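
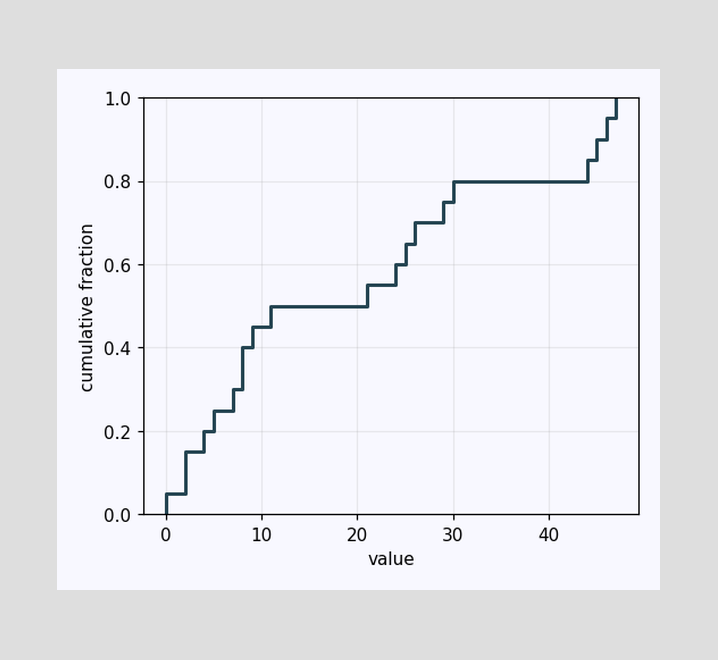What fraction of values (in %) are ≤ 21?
55%

At x=21 the ECDF step is at 55%.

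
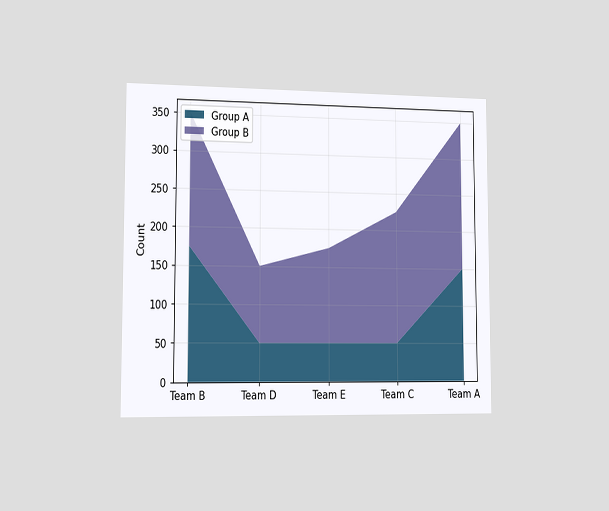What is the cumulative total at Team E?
The chart is viewed slightly from the left. The stacked total at Team E reaches 175.

175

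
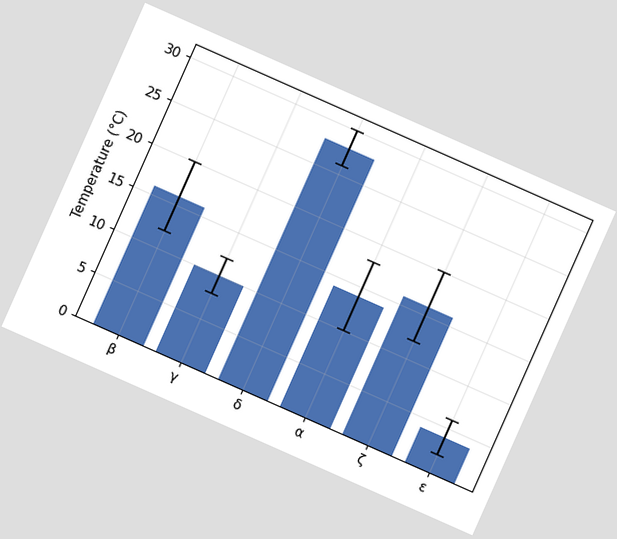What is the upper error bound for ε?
The chart is tilted about 24° clockwise. The ε bar's upper whisker reaches 6°C.

6°C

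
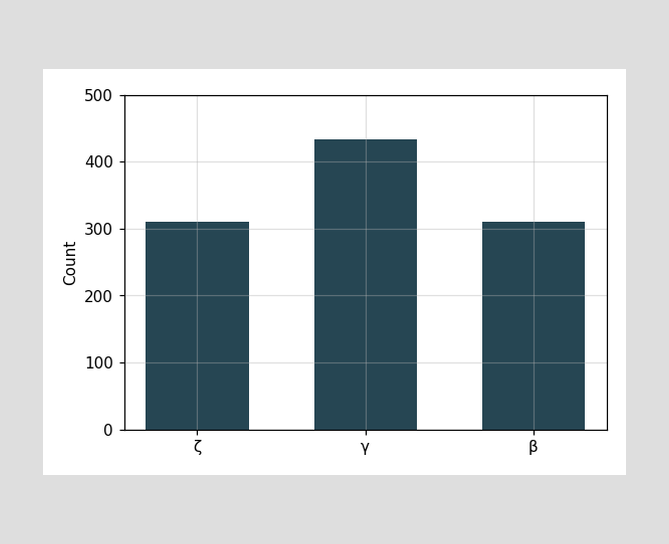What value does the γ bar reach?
Reading along the chart's y-axis, the γ bar reaches 434.

434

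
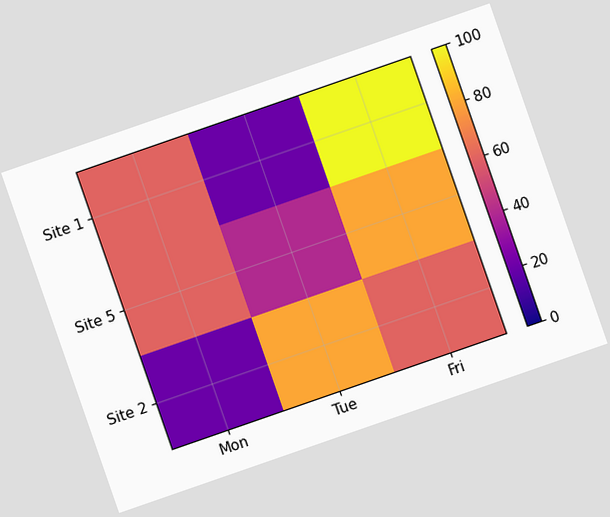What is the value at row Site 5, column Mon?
The chart is tilted about 19° counter-clockwise. Matching cell (Site 5, Mon) against the colorbar gives 60.

60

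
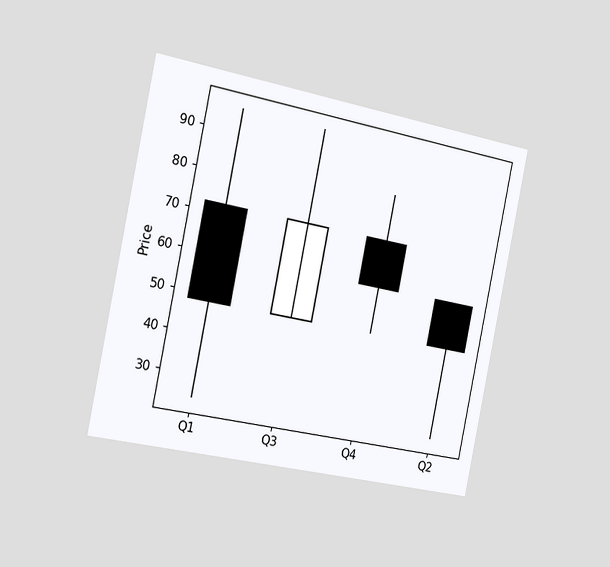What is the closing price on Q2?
The chart is tilted about 11° clockwise and viewed slightly from the left. The Q2 candle closes at 48.

48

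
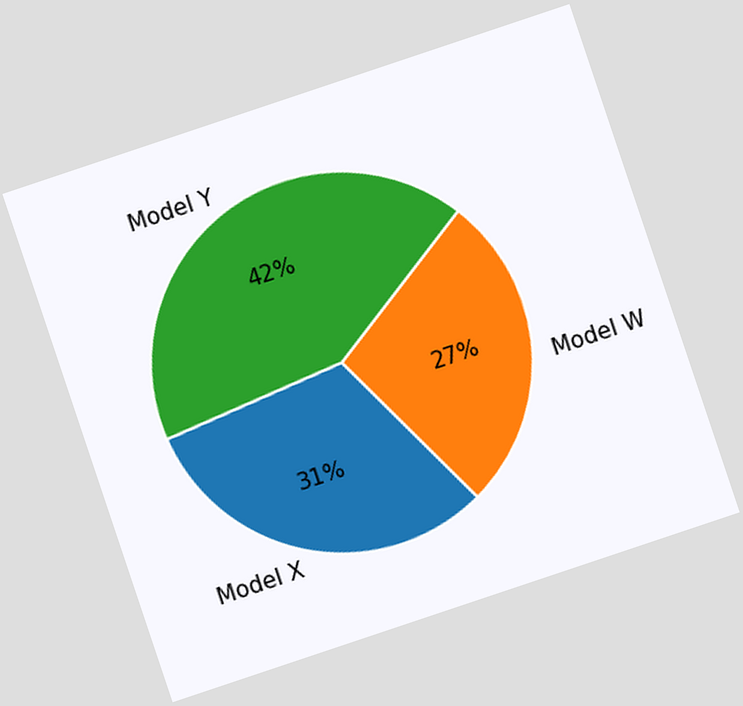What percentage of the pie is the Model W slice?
The chart is tilted about 19° counter-clockwise. The Model W slice takes up 27% of the pie.

27%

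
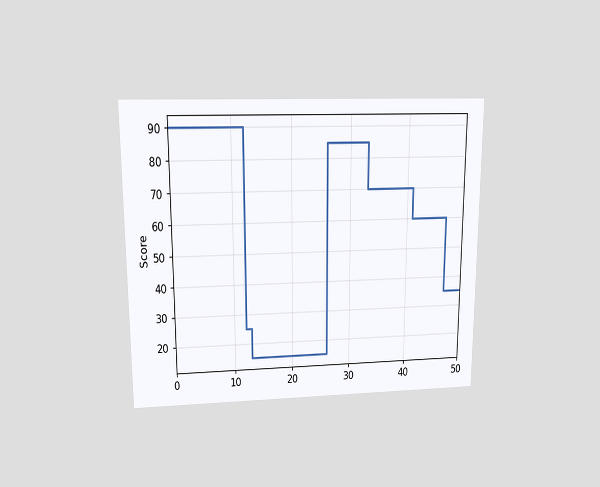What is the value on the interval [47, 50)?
The chart is viewed slightly from above. On [47, 50) the step sits at 35.

35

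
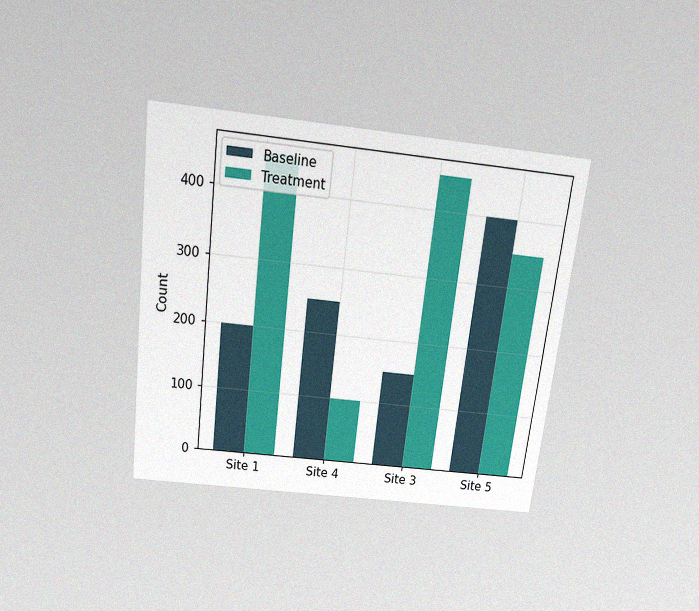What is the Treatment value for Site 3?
The chart is tilted about 7° clockwise and viewed slightly from above, with some photo noise. The Treatment bar at Site 3 reaches 450 on the y-axis.

450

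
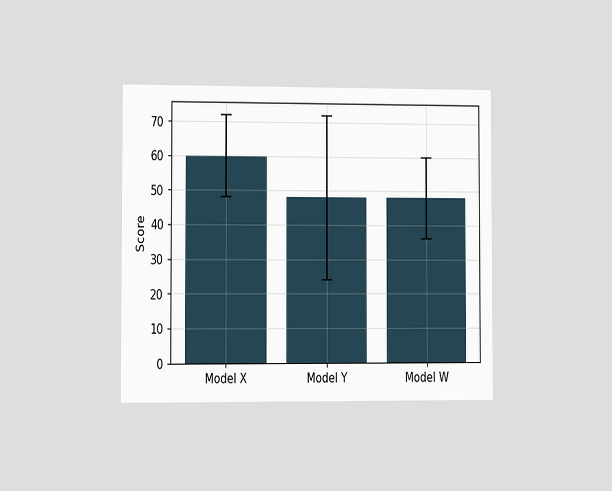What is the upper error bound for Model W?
60

The chart is viewed slightly from the left. The Model W bar's upper whisker reaches 60.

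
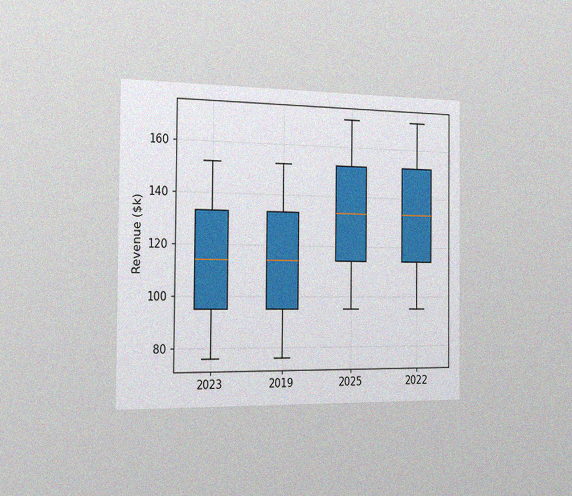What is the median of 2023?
The chart is viewed slightly from the left, with some photo noise. The median line in the 2023 box sits at $114k.

$114k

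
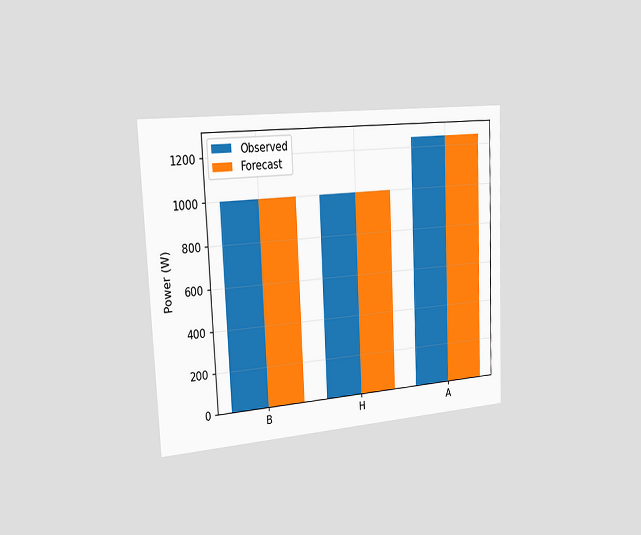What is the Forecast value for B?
The chart is tilted about 3° counter-clockwise and viewed slightly from the left. The Forecast bar at B reaches 1000W on the y-axis.

1000W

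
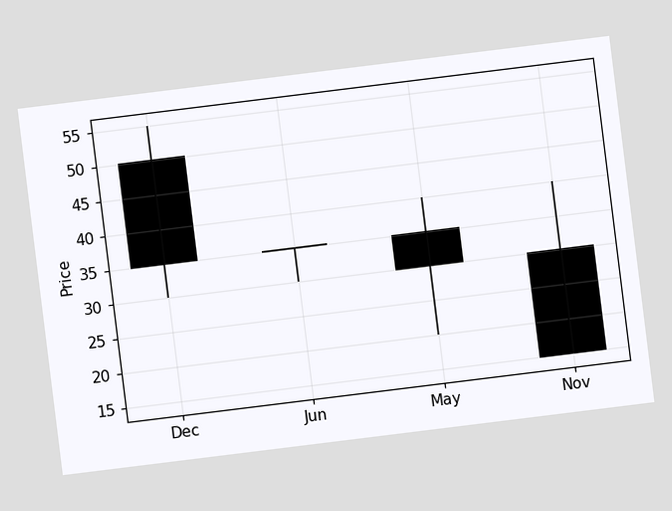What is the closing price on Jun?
The chart is tilted about 7° counter-clockwise. The Jun candle closes at 35.

35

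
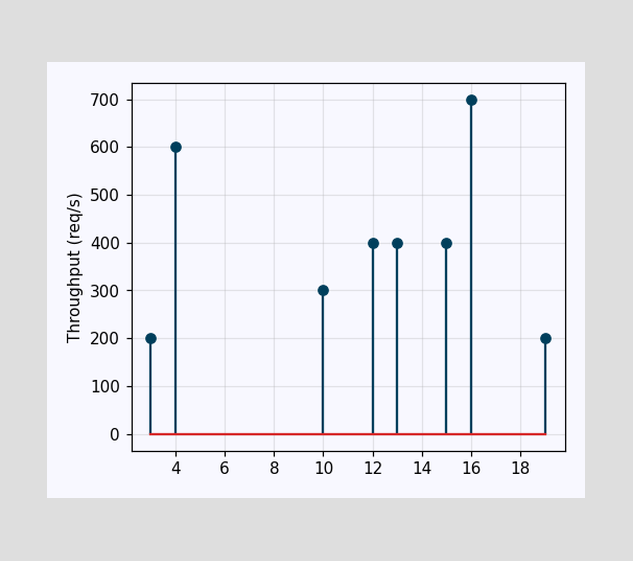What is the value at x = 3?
200req/s

The stem at x=3 reaches 200req/s.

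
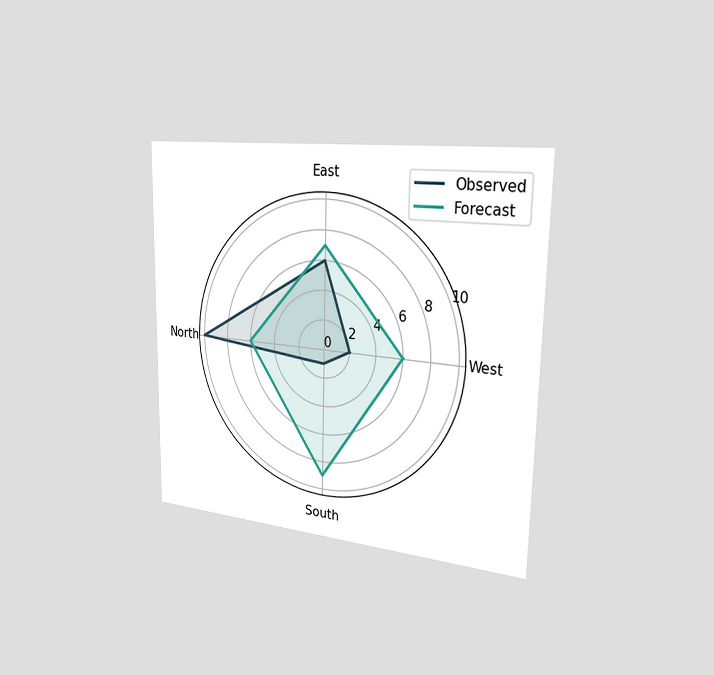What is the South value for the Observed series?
The chart is viewed slightly from the right. On the South axis, Observed reaches 1.

1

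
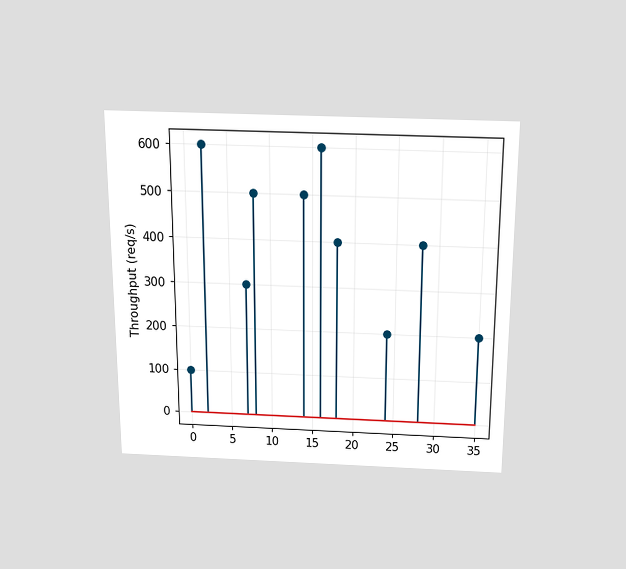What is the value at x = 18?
The chart is viewed slightly from above. The stem at x=18 reaches 400req/s.

400req/s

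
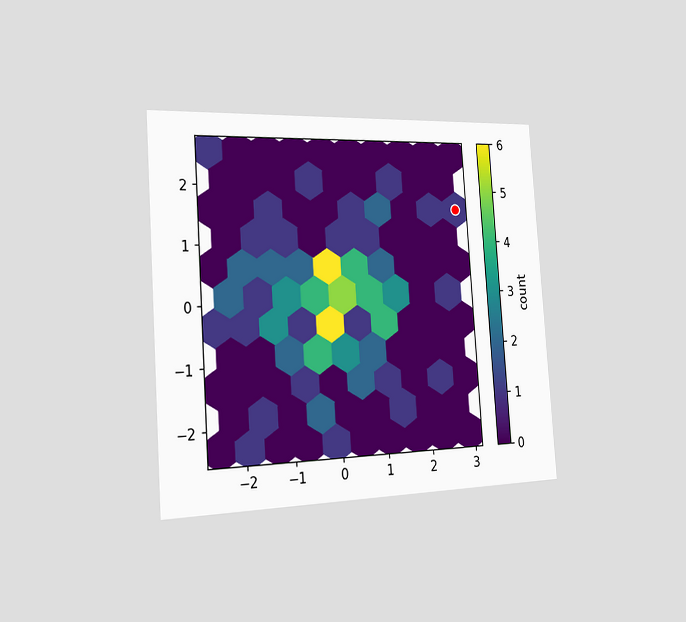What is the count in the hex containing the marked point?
1

The chart is tilted about 4° counter-clockwise and viewed slightly from the left. The marked hex reads 1 on the colorbar.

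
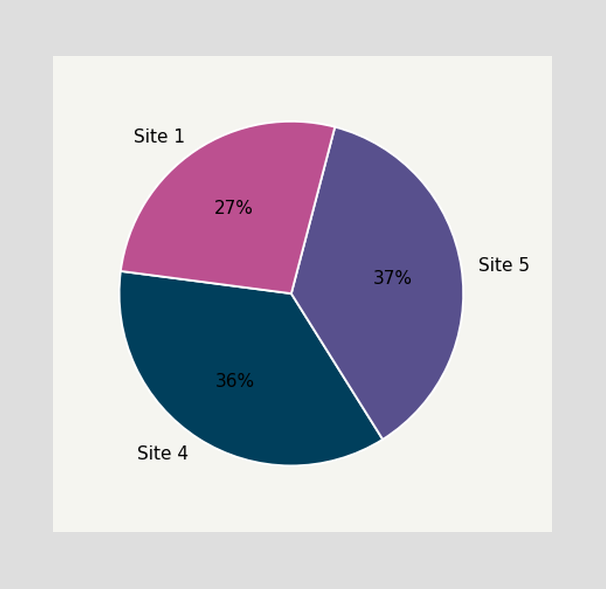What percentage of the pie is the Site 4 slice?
The Site 4 slice takes up 36% of the pie.

36%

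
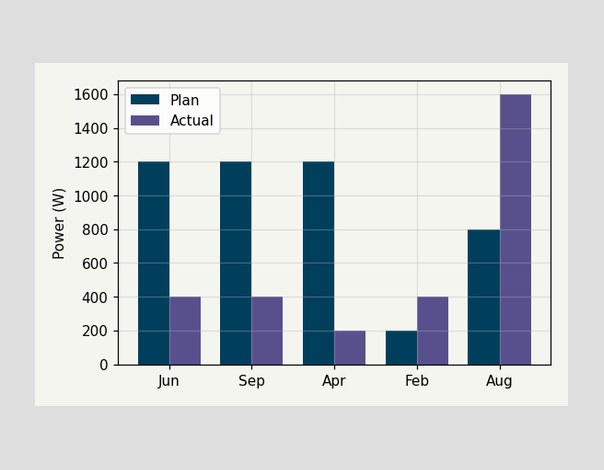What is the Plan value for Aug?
The Plan bar at Aug reaches 800W on the y-axis.

800W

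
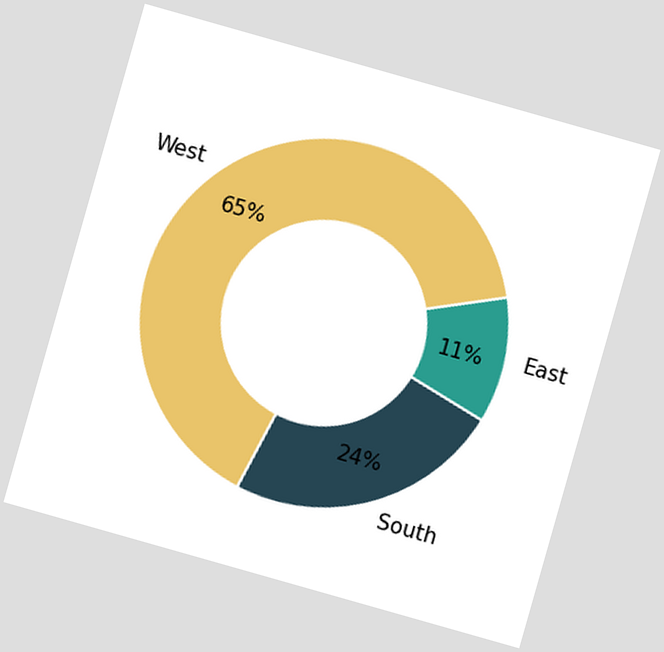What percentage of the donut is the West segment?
The chart is tilted about 16° clockwise. The West segment takes up 65% of the ring.

65%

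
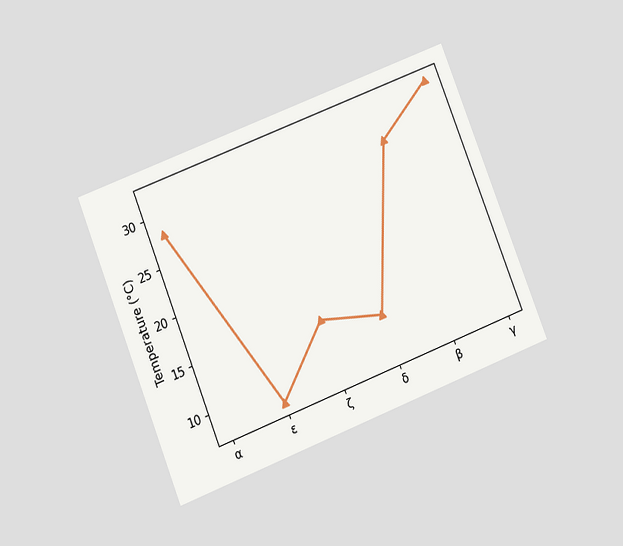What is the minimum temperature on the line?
8°C

The chart is tilted about 22° counter-clockwise and viewed slightly from below. The lowest point is at ε, and reading across to the y-axis gives 8°C.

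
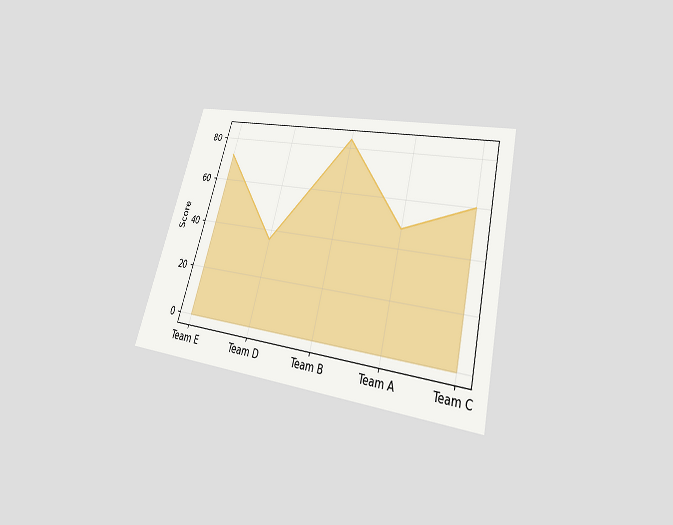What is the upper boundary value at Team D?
The chart is tilted about 15° clockwise and viewed slightly from below. At Team D the upper boundary is at 36.

36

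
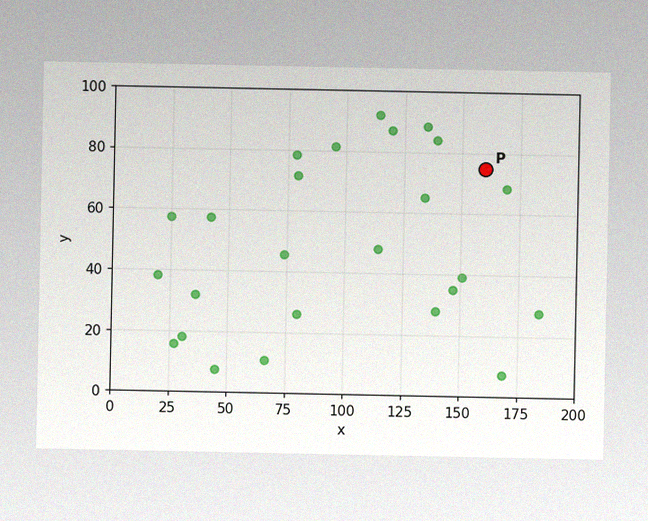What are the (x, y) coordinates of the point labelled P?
(160, 75)

The image has some photo noise and uneven lighting. Following the gridlines from P to each axis, P sits at (160, 75).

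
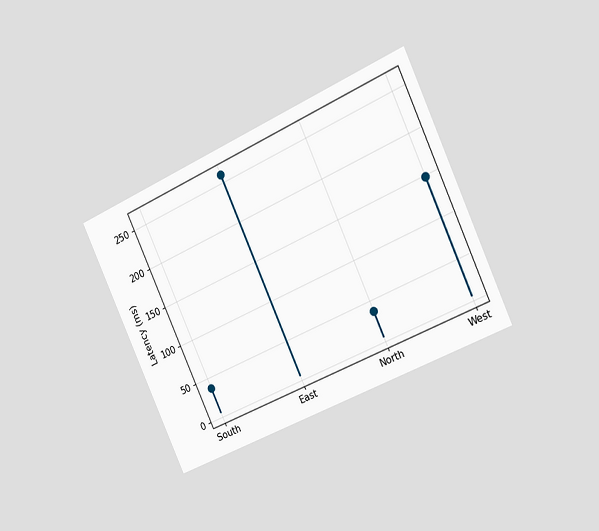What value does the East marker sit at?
259ms

The chart is tilted about 24° counter-clockwise and viewed slightly from the right. The East marker sits at 259ms.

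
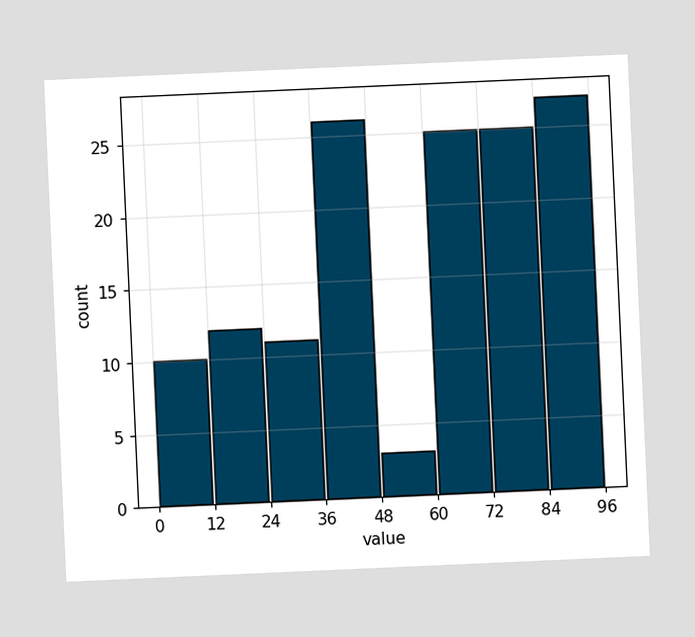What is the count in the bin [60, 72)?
25

The chart is tilted about 3° counter-clockwise. The [60, 72) bin has height 25.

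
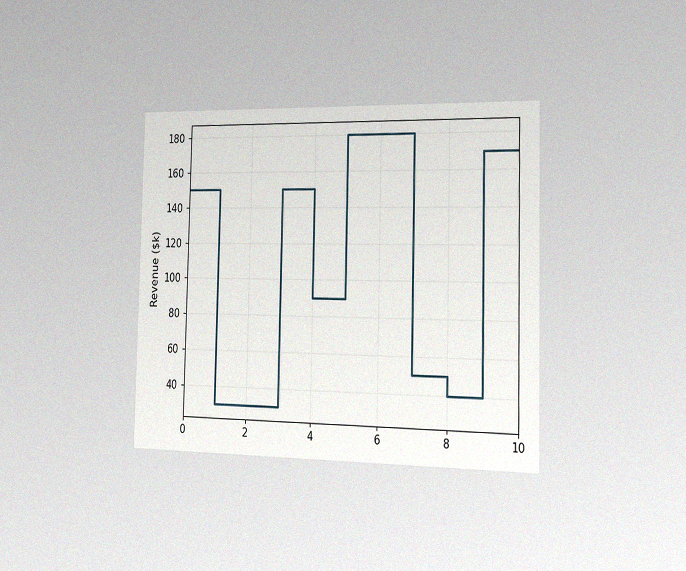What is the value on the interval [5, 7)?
$180k

The chart is viewed slightly from the right, with some photo noise. On [5, 7) the step sits at $180k.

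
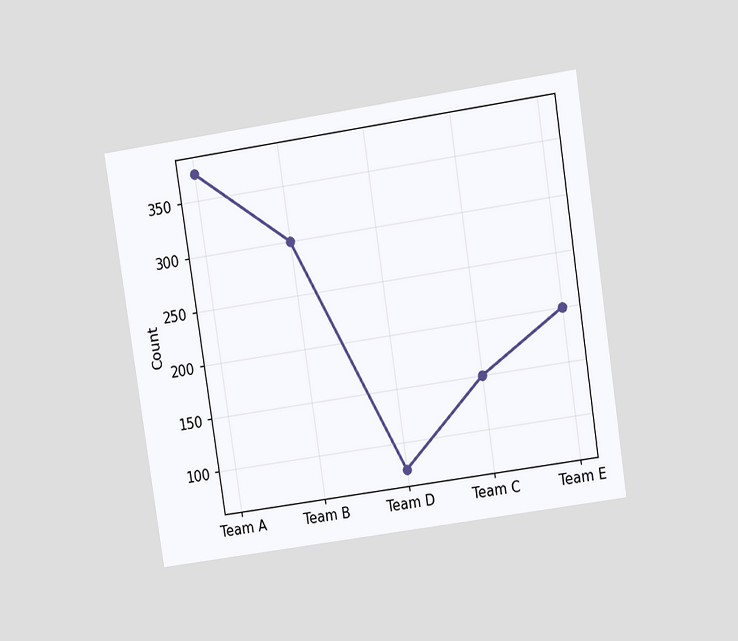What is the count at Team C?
The chart is tilted about 9° counter-clockwise and viewed at a slight angle. At Team C, the line is at 150.

150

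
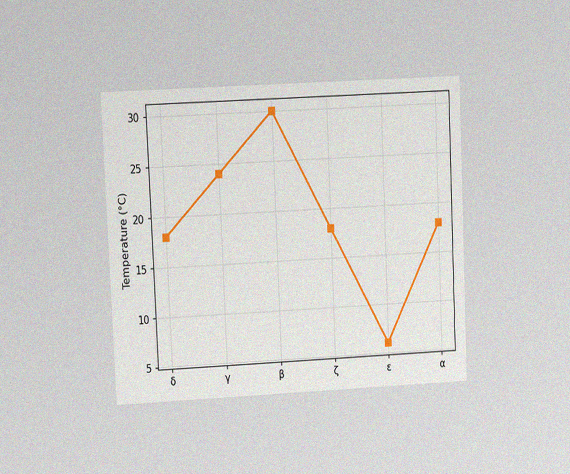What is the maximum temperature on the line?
30°C

The chart is tilted about 3° counter-clockwise and viewed at a slight angle, with some photo noise. The highest point is at β, and reading across to the y-axis gives 30°C.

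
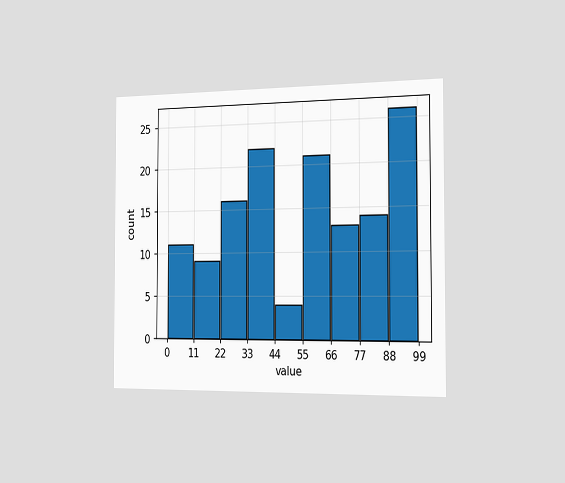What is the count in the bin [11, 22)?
9

The chart is viewed slightly from the right. The [11, 22) bin has height 9.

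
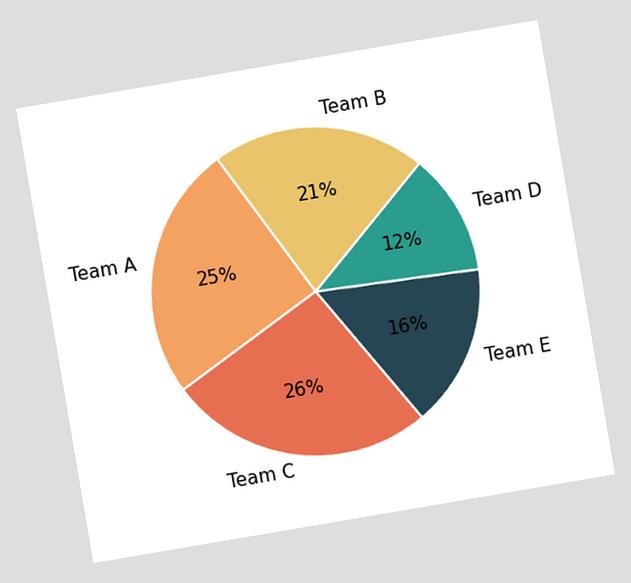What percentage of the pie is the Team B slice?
The chart is tilted about 10° counter-clockwise. The Team B slice takes up 21% of the pie.

21%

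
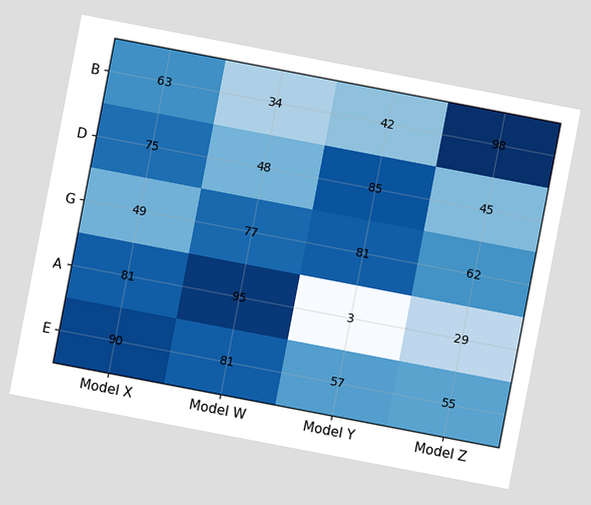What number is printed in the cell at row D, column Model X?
The chart is tilted about 11° clockwise. The (D, Model X) cell reads 75.

75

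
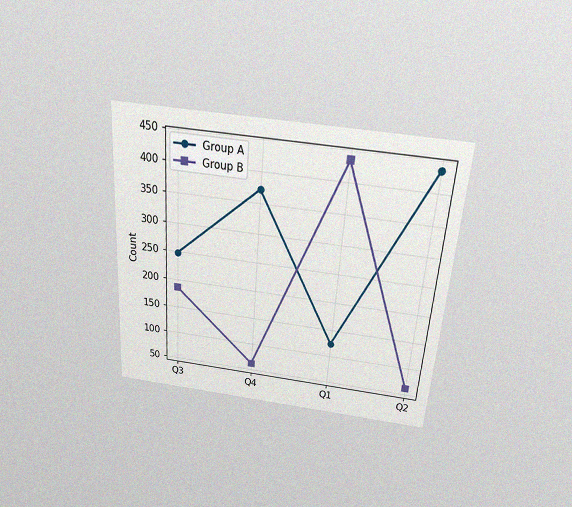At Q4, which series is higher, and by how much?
Group A, by 310

The chart is tilted about 4° clockwise and viewed slightly from above, with some photo noise. At Q4, Group A sits above the other line by 310.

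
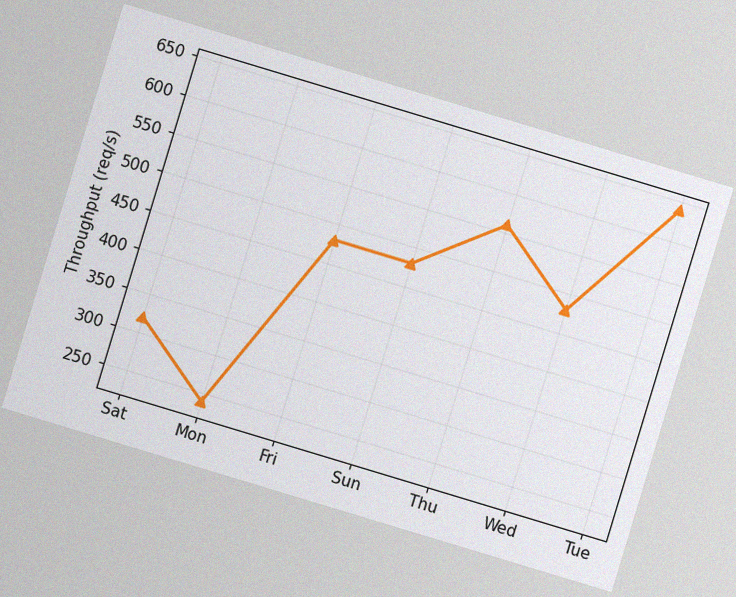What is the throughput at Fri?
The chart is tilted about 17° clockwise, with some photo noise. At Fri, the line is at 480req/s.

480req/s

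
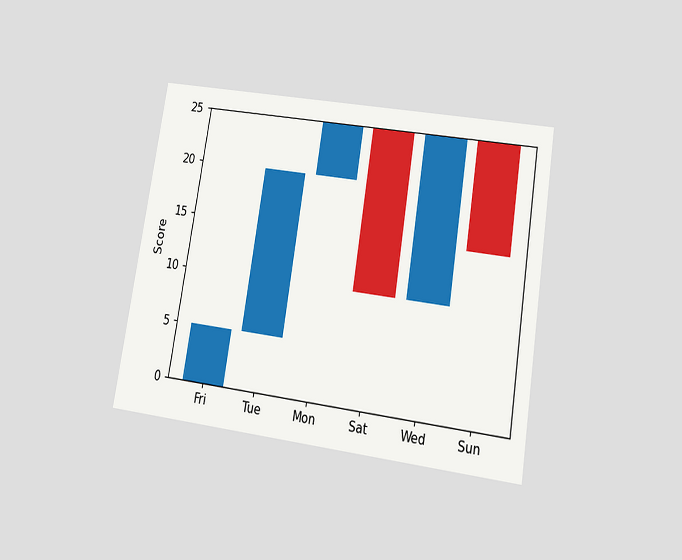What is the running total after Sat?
10

The chart is tilted about 9° clockwise and viewed slightly from below. After Sat the running total reaches 10.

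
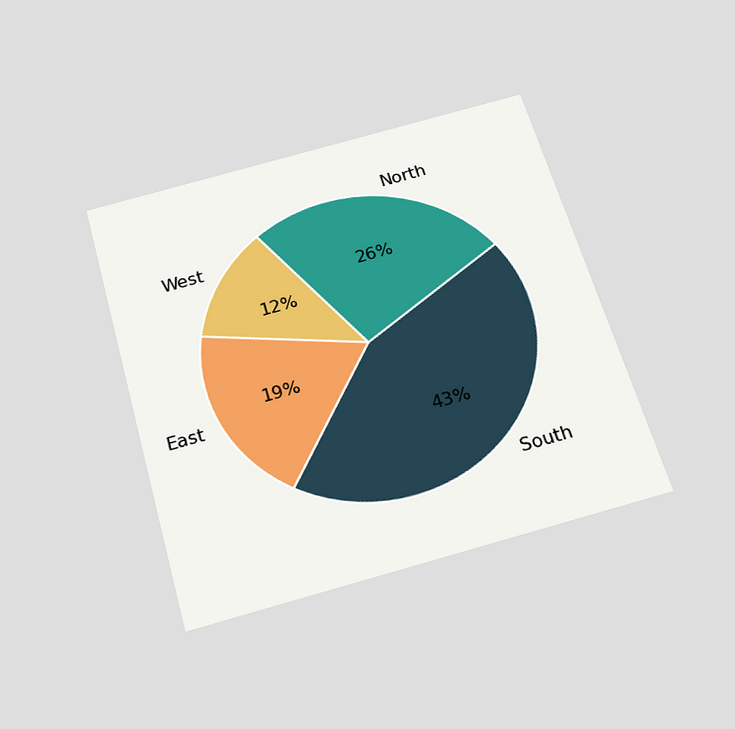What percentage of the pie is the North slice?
The chart is tilted about 16° counter-clockwise and viewed slightly from below. The North slice takes up 26% of the pie.

26%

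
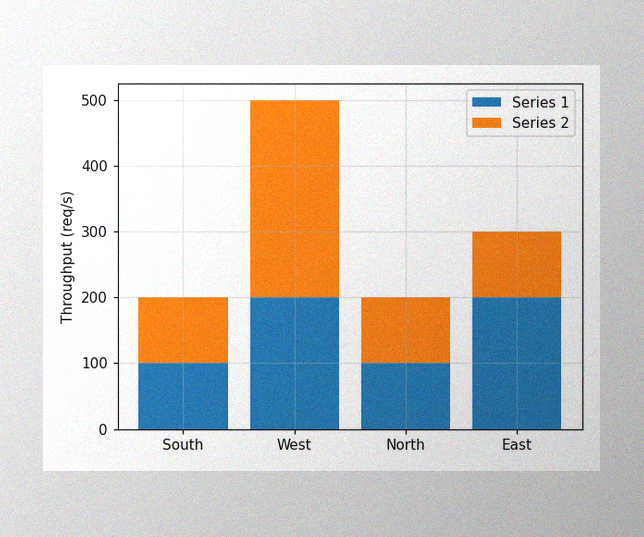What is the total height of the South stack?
The image has some photo noise and uneven lighting. The South stack's top reaches 200req/s on the y-axis.

200req/s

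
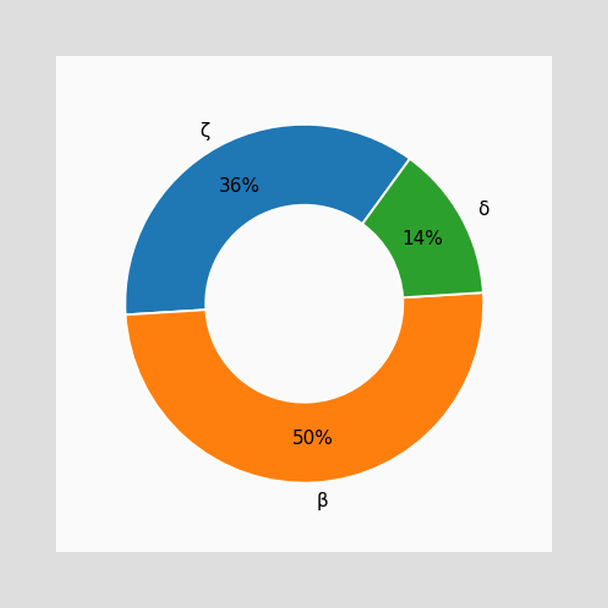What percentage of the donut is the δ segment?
14%

The δ segment takes up 14% of the ring.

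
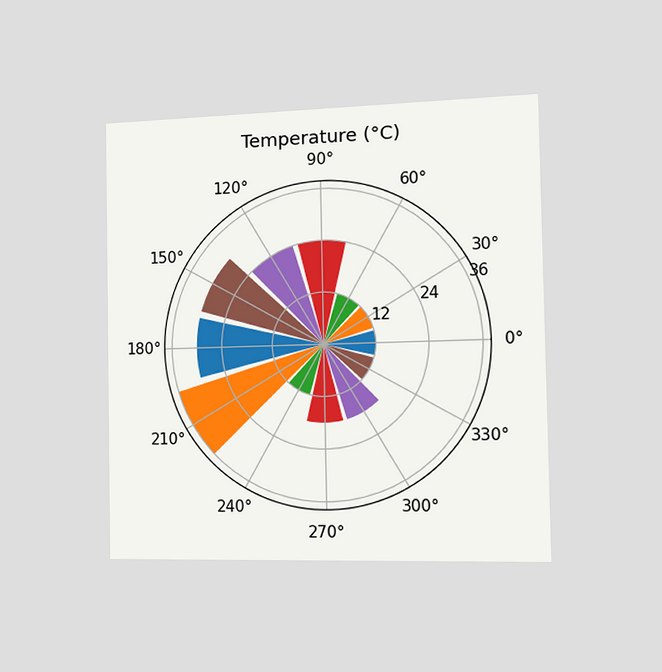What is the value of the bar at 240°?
12°C

The chart is viewed slightly from the right. The bar at 240° reaches 12°C on the radial axis.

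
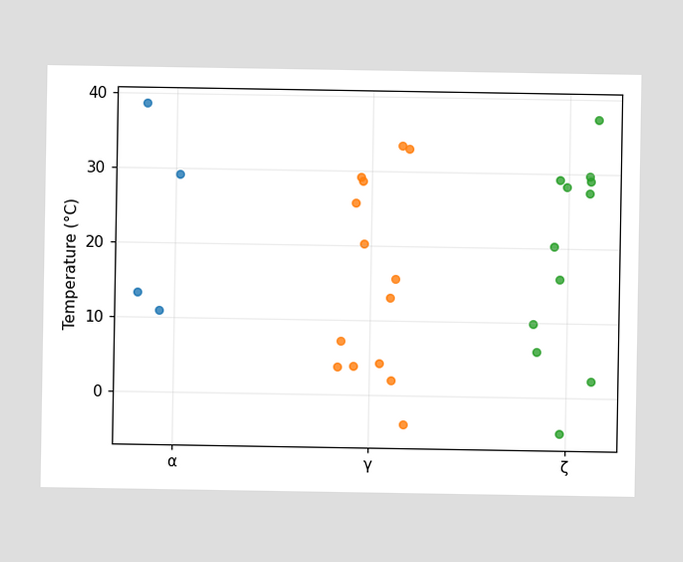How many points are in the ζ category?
Counting the markers in the ζ column gives 12.

12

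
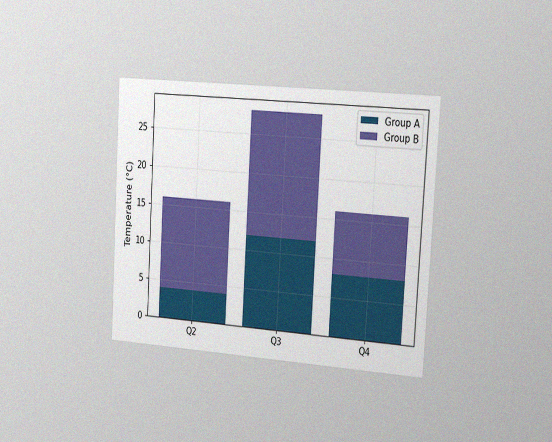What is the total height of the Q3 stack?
28°C

The chart is tilted about 3° clockwise and viewed slightly from the right, with some photo noise. The Q3 stack's top reaches 28°C on the y-axis.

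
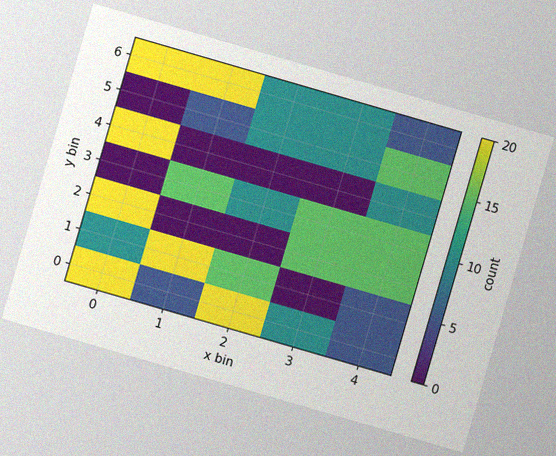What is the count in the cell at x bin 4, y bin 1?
5

The chart is tilted about 16° clockwise, with some photo noise. Matching the cell (4, 1) against the colorbar gives 5.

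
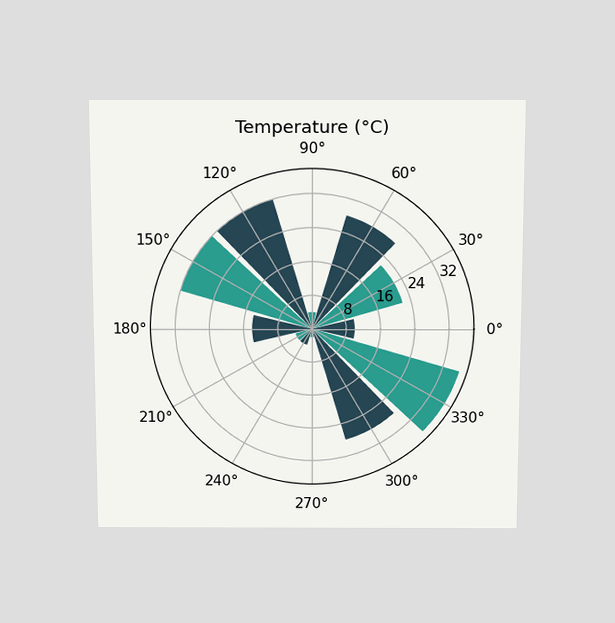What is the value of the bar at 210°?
4°C

The chart is viewed slightly from above. The bar at 210° reaches 4°C on the radial axis.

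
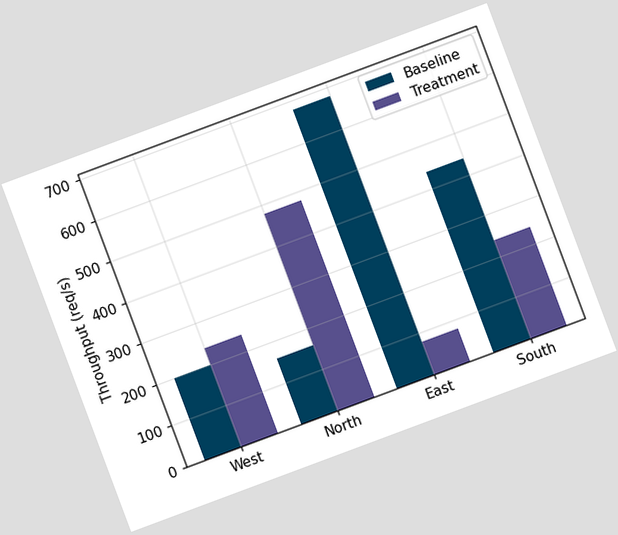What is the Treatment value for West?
240req/s

The chart is tilted about 20° counter-clockwise. The Treatment bar at West reaches 240req/s on the y-axis.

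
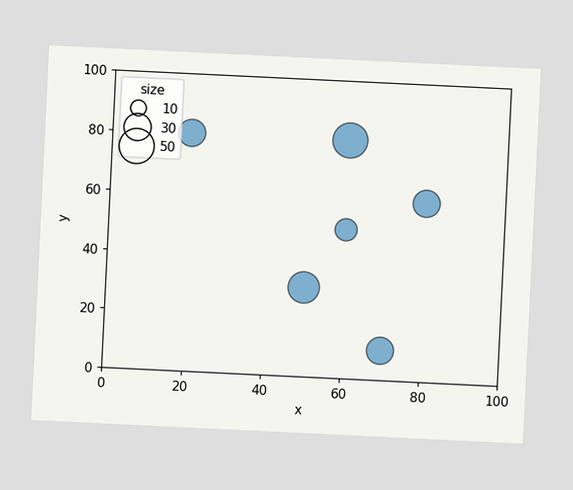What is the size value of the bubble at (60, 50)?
The chart is tilted about 3° clockwise. Matching the bubble at (60, 50) against the size legend gives 20.

20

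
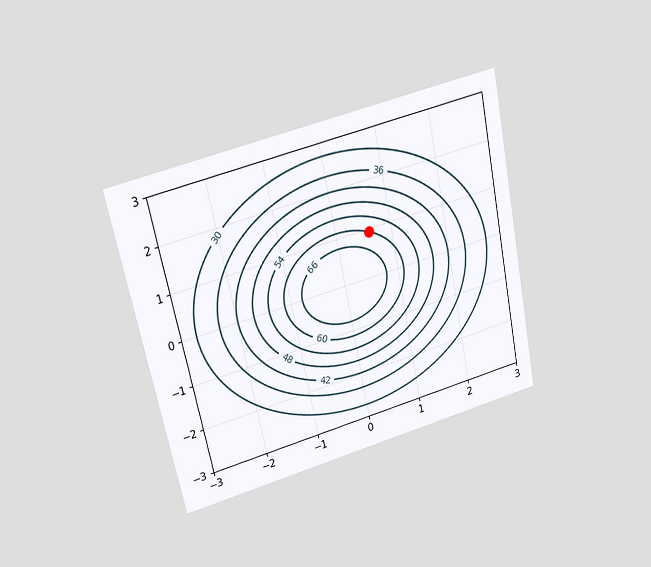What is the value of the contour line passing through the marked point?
60

The chart is tilted about 12° counter-clockwise and viewed slightly from above. The marked point sits on the contour labelled 60.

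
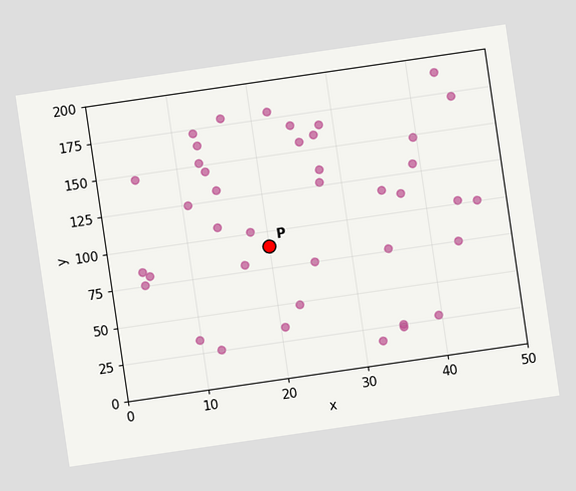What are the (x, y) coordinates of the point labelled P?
The chart is tilted about 8° counter-clockwise. Following the gridlines from P to each axis, P sits at (20, 90).

(20, 90)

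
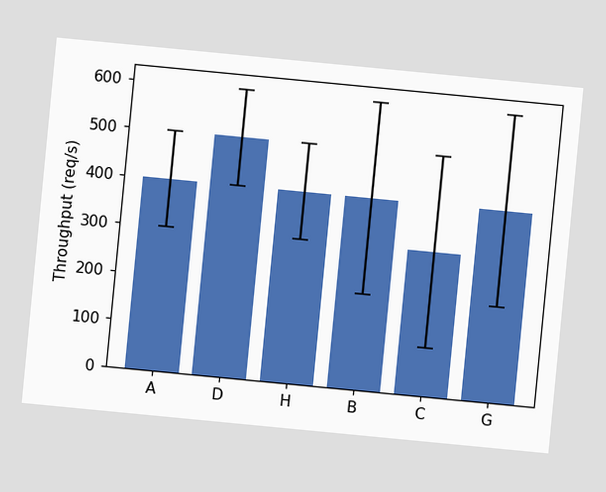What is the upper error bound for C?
The chart is tilted about 5° clockwise. The C bar's upper whisker reaches 500req/s.

500req/s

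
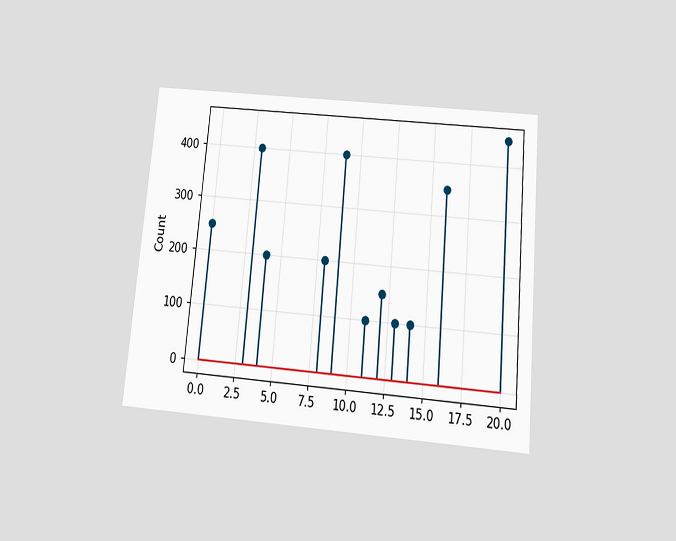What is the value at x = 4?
The chart is tilted about 5° clockwise and viewed slightly from below. The stem at x=4 reaches 200.

200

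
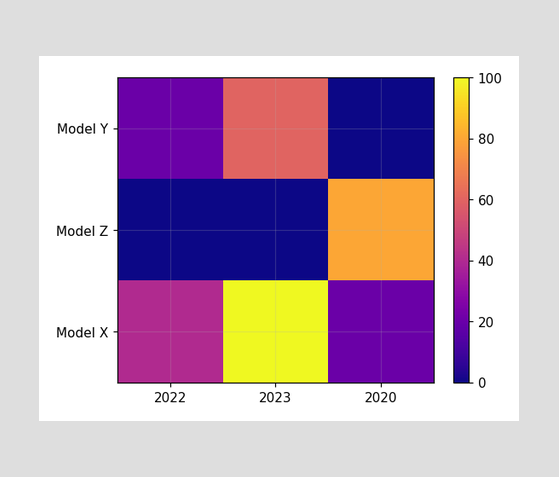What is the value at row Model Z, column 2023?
Matching cell (Model Z, 2023) against the colorbar gives 0.

0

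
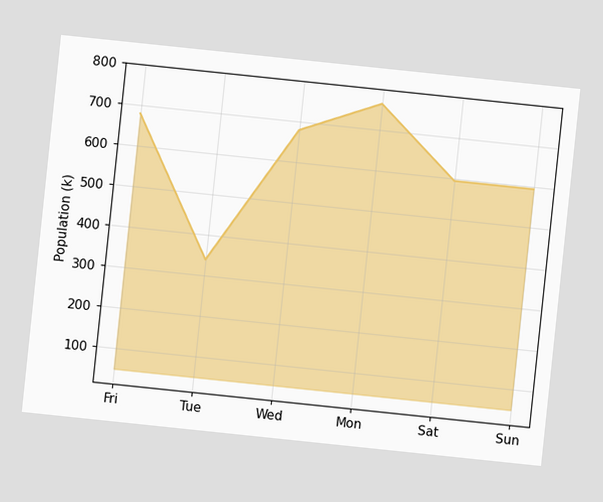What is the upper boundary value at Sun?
The chart is tilted about 6° clockwise. At Sun the upper boundary is at 595k.

595k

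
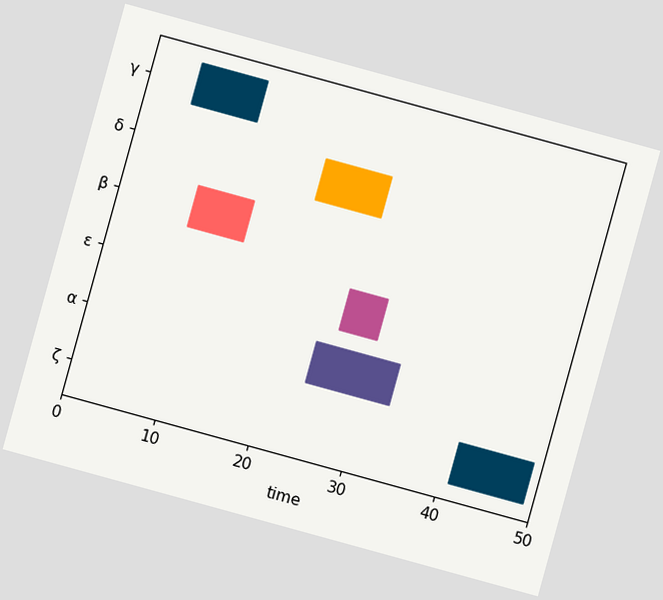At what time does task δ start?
20

The chart is tilted about 15° clockwise. The δ bar begins at t=20.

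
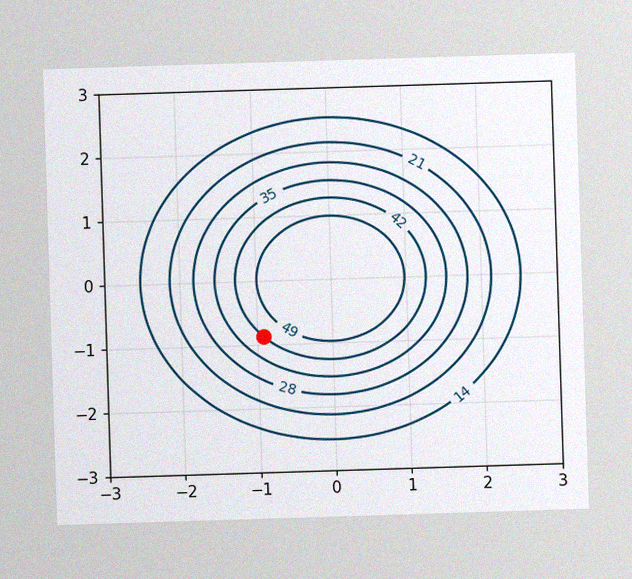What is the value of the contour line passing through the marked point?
The image has some photo noise and uneven lighting. The marked point sits on the contour labelled 42.

42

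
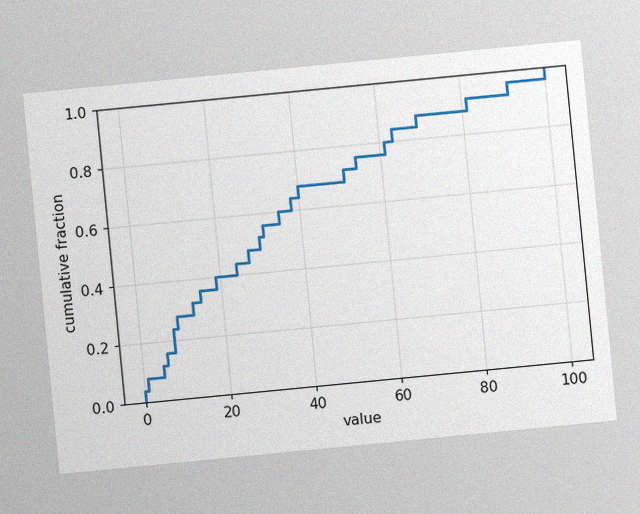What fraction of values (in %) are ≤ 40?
68%

The chart is tilted about 6° counter-clockwise, with some photo noise. At x=40 the ECDF step is at 68%.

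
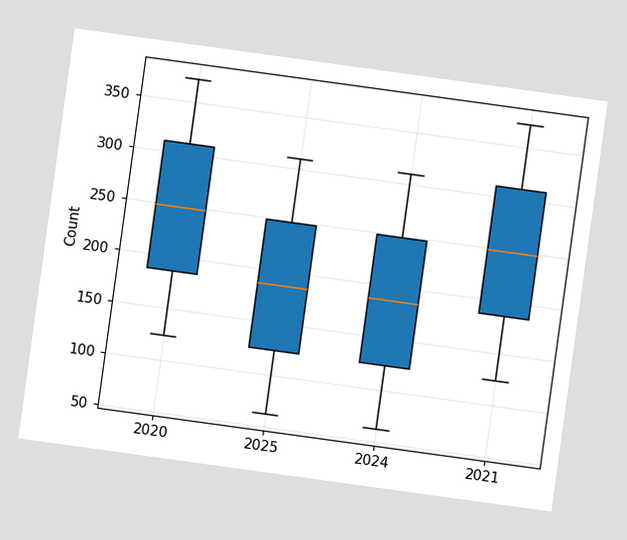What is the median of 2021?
The chart is tilted about 8° clockwise. The median line in the 2021 box sits at 248.

248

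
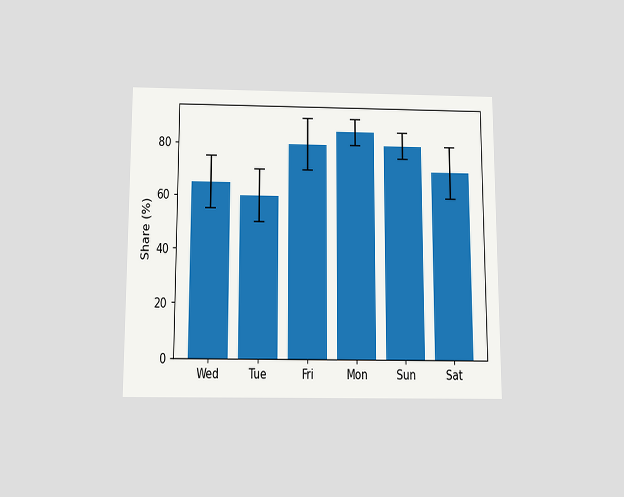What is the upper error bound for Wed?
75%

The chart is viewed slightly from below. The Wed bar's upper whisker reaches 75%.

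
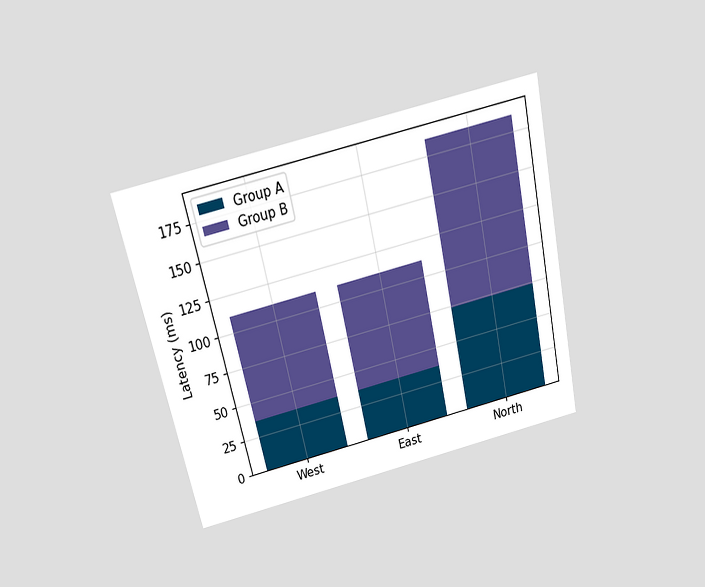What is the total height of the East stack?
111ms

The chart is tilted about 13° counter-clockwise and viewed slightly from above. The East stack's top reaches 111ms on the y-axis.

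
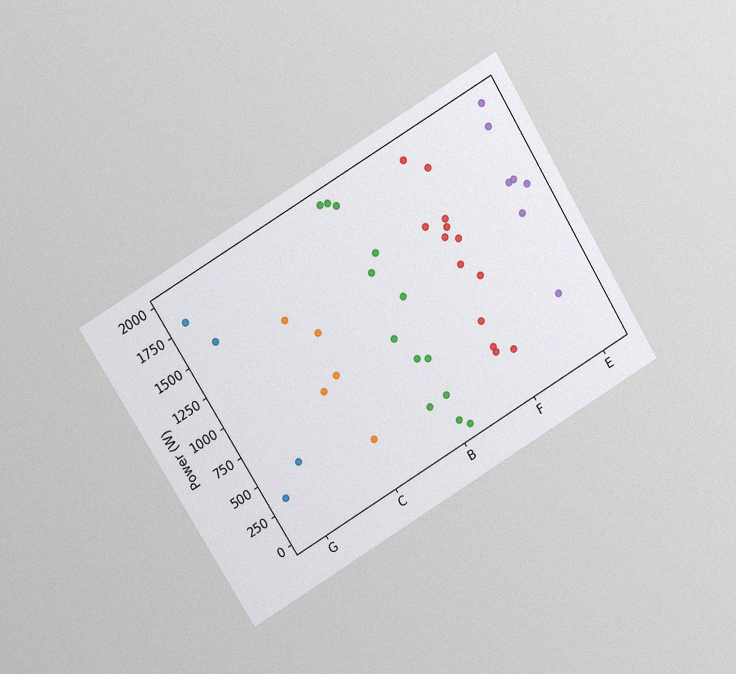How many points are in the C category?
The chart is tilted about 31° counter-clockwise and viewed at a slight angle, with some photo noise. Counting the markers in the C column gives 5.

5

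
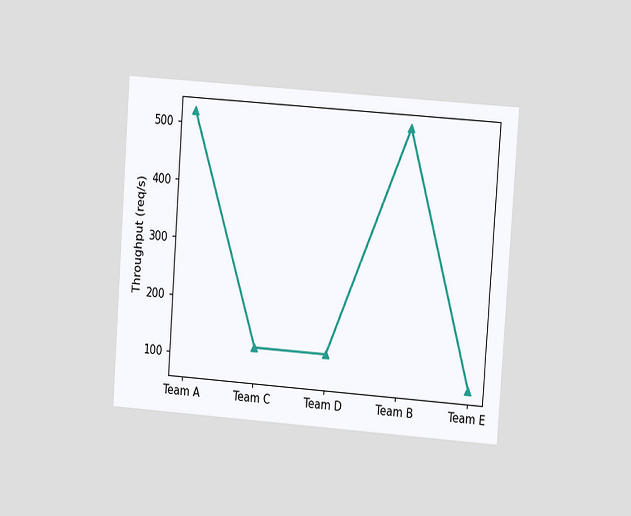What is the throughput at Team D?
120req/s

The chart is tilted about 4° clockwise and viewed at a slight angle. At Team D, the line is at 120req/s.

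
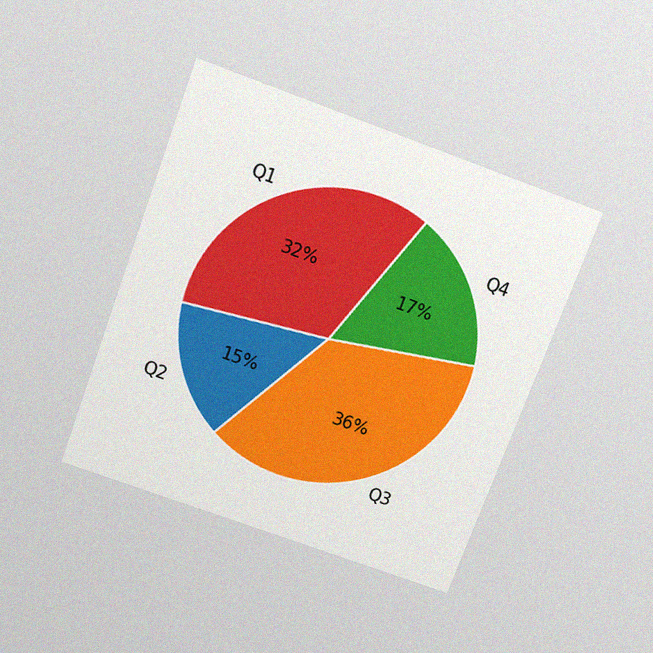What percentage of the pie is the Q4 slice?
17%

The chart is tilted about 20° clockwise and viewed slightly from above, with some photo noise. The Q4 slice takes up 17% of the pie.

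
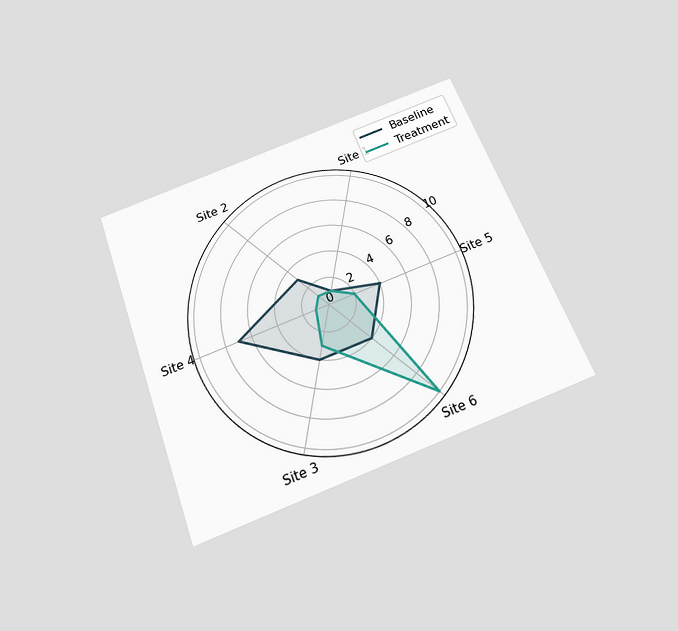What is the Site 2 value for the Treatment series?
1

The chart is tilted about 21° counter-clockwise and viewed slightly from below. On the Site 2 axis, Treatment reaches 1.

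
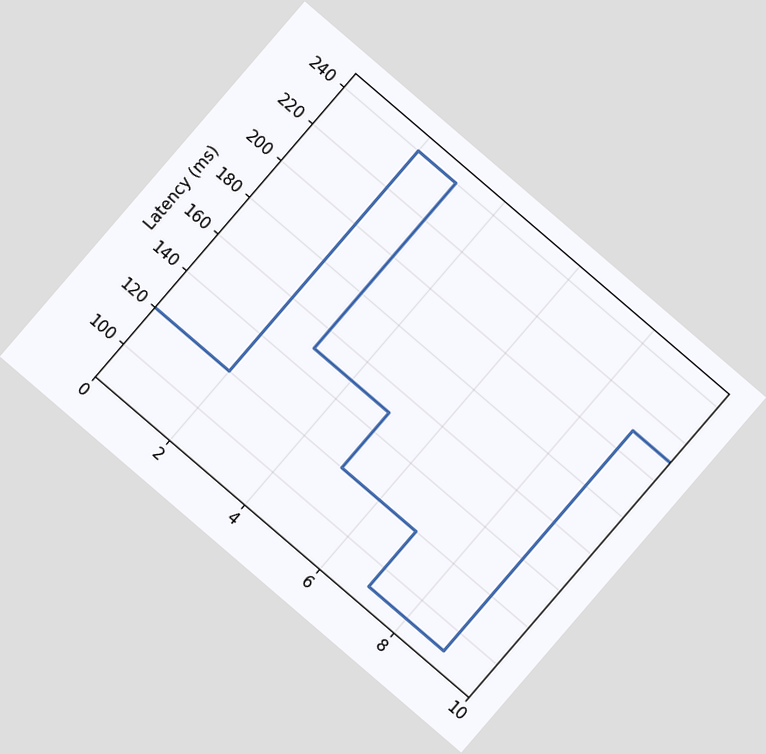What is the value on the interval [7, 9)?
90ms

The chart is tilted about 41° clockwise. On [7, 9) the step sits at 90ms.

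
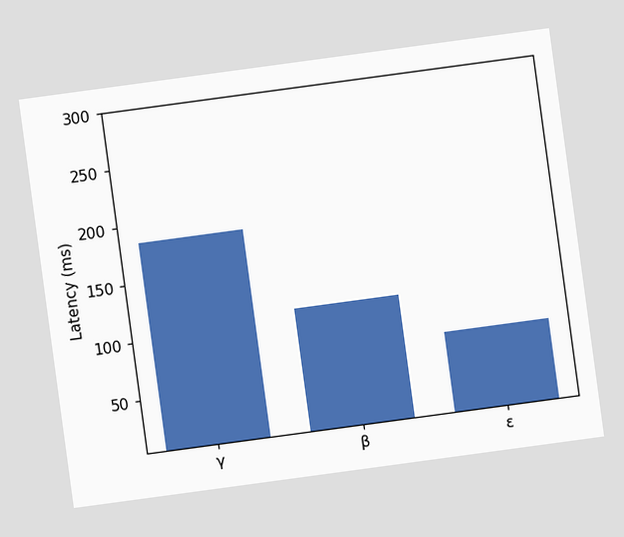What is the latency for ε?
The chart is tilted about 8° counter-clockwise. Reading along the chart's y-axis, the ε bar reaches 74ms.

74ms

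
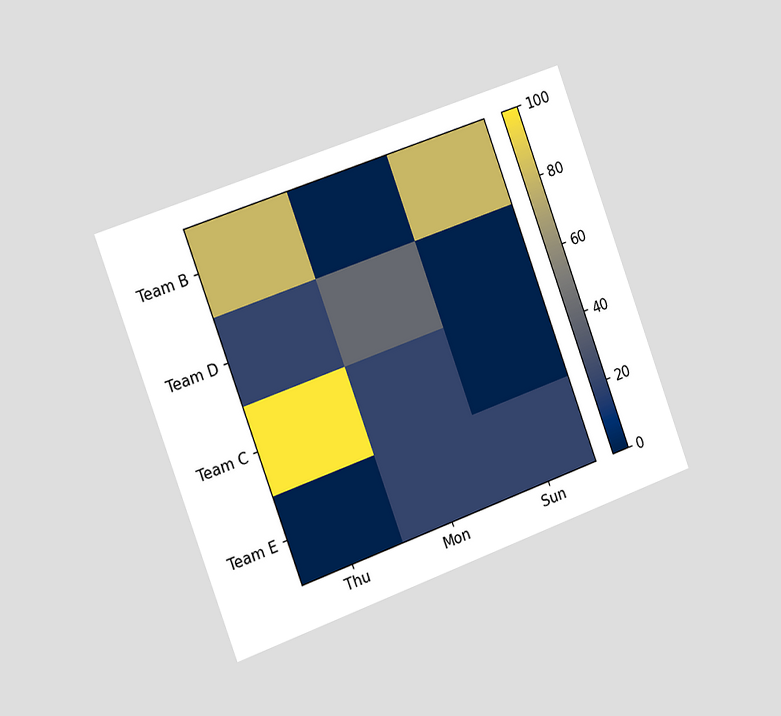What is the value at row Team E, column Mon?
20

The chart is tilted about 20° counter-clockwise and viewed slightly from the left. Matching cell (Team E, Mon) against the colorbar gives 20.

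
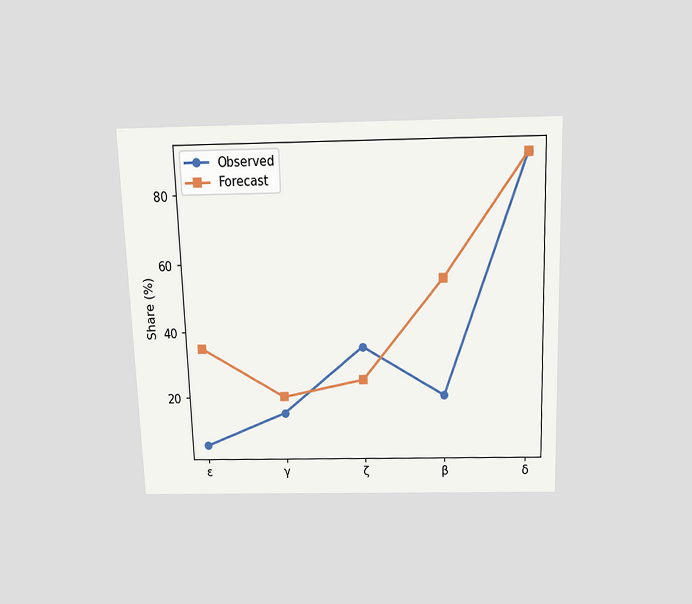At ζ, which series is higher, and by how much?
Observed, by 10%

The chart is viewed slightly from above. At ζ, Observed sits above the other line by 10%.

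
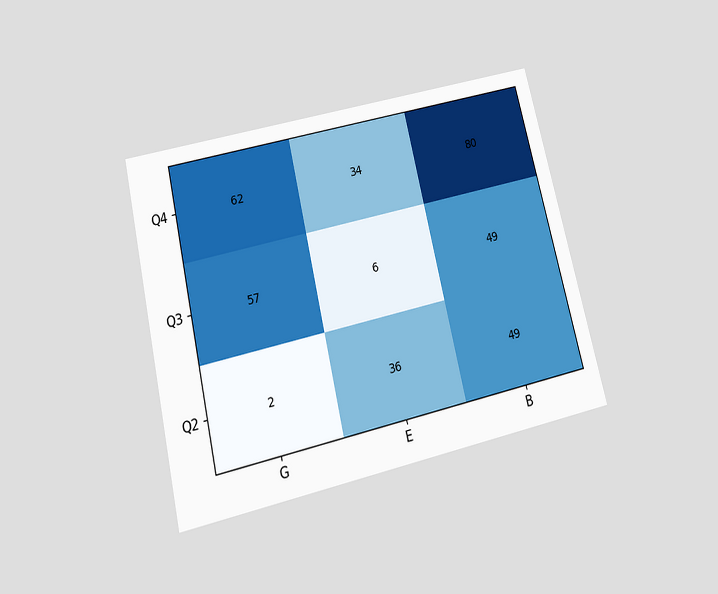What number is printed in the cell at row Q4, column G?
62

The chart is tilted about 13° counter-clockwise and viewed slightly from below. The (Q4, G) cell reads 62.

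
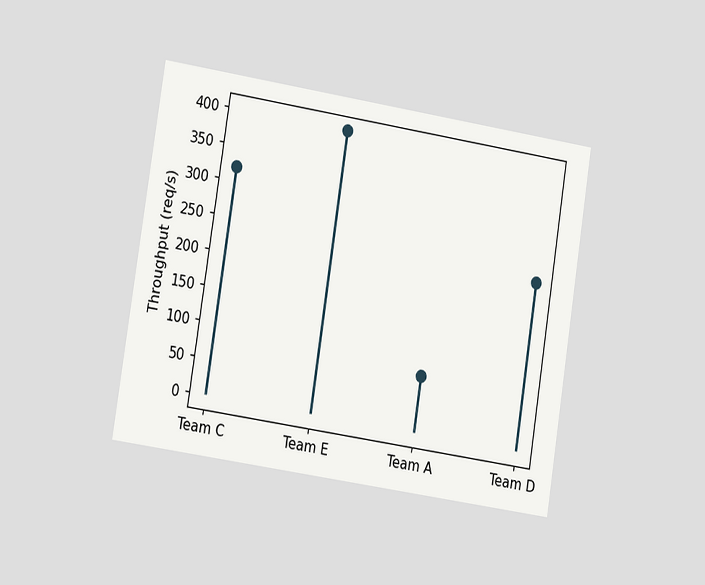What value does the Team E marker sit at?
The chart is tilted about 9° clockwise and viewed at a slight angle. The Team E marker sits at 400req/s.

400req/s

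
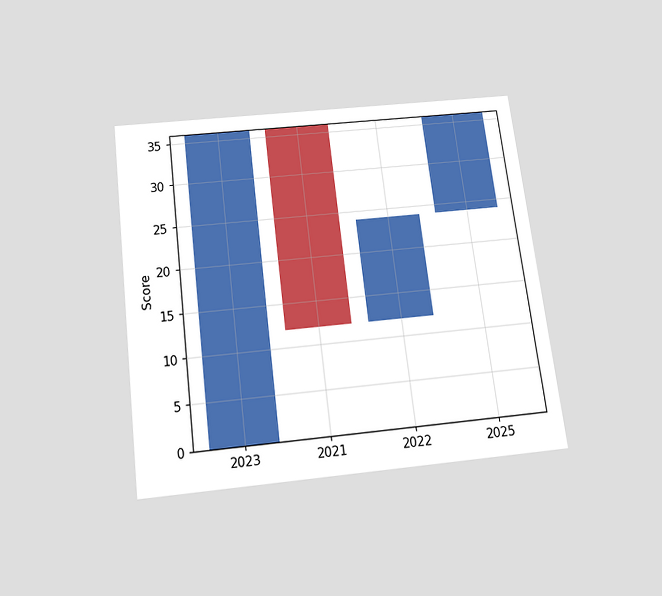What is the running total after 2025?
36

The chart is tilted about 7° counter-clockwise and viewed slightly from below. After 2025 the running total reaches 36.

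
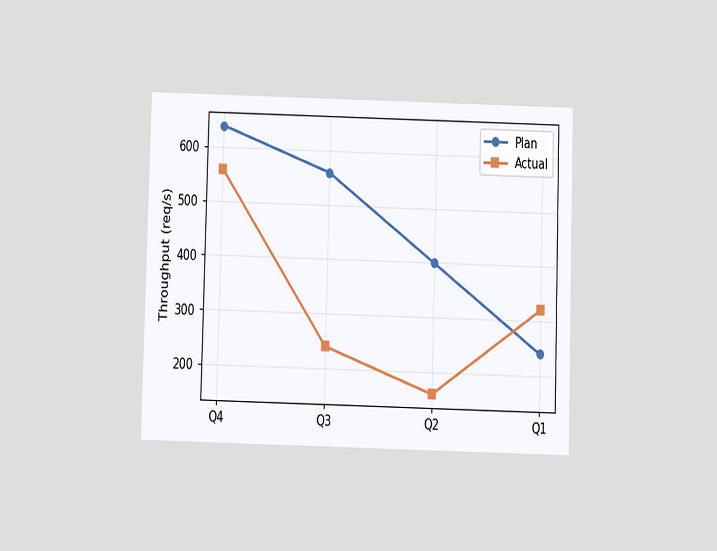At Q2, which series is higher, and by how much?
The chart is viewed at a slight angle. At Q2, Plan sits above the other line by 240req/s.

Plan, by 240req/s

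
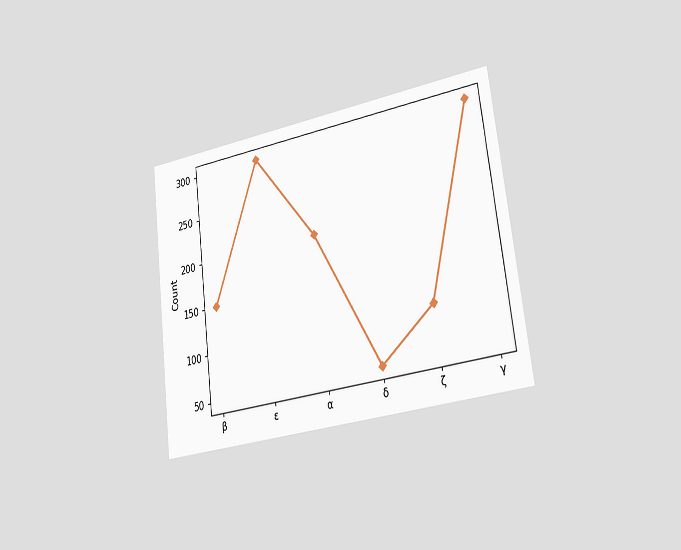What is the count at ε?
The chart is tilted about 7° counter-clockwise and viewed slightly from the right. At ε, the line is at 300.

300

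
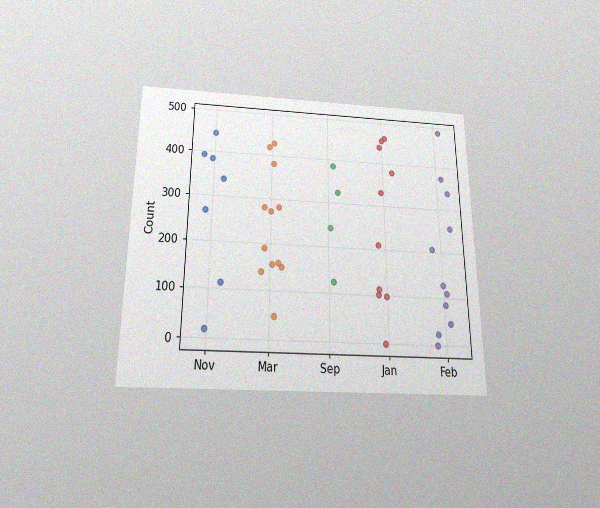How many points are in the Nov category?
The chart is viewed slightly from below, with some photo noise. Counting the markers in the Nov column gives 7.

7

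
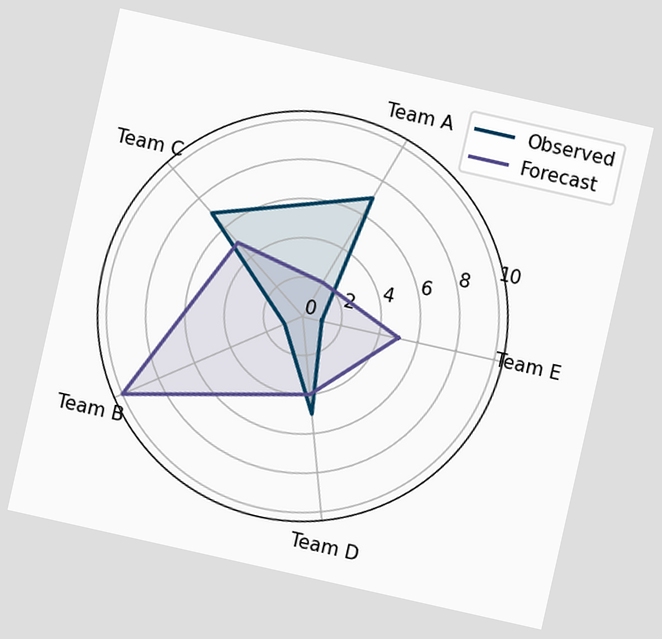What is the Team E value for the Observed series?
The chart is tilted about 13° clockwise. On the Team E axis, Observed reaches 1.

1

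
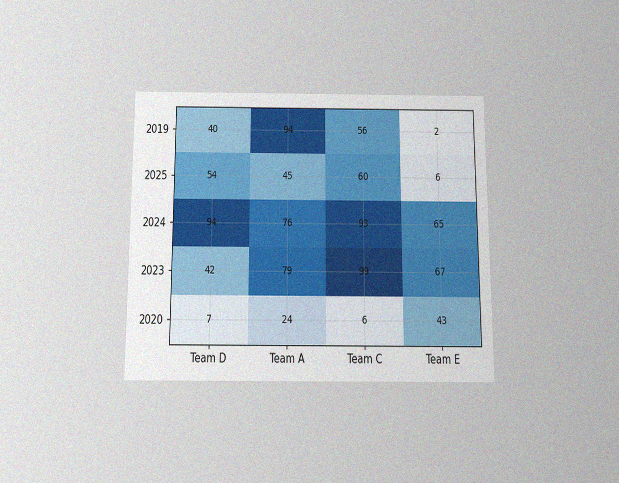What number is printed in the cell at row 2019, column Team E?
The chart is viewed slightly from below, with some photo noise. The (2019, Team E) cell reads 2.

2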